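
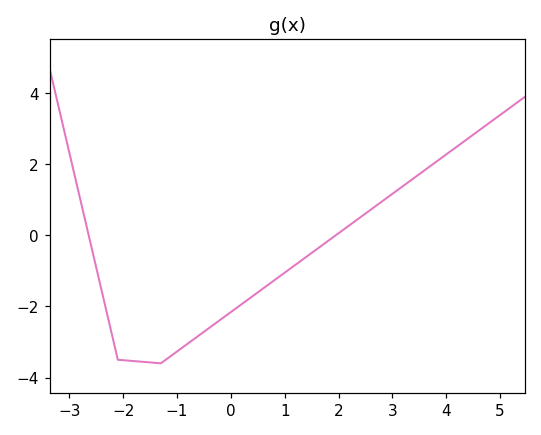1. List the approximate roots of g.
-2.6, 2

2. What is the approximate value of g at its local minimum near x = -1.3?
-3.6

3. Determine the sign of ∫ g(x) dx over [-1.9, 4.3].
negative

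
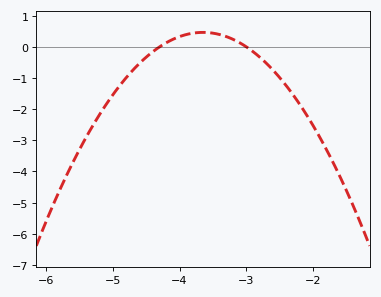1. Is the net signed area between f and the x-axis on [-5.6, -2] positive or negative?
negative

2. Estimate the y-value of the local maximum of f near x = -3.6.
0.5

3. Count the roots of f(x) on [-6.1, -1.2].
2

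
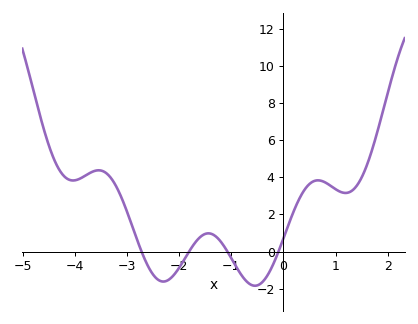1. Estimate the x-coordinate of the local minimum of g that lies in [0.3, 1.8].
1.2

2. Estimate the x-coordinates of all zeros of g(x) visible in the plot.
-2.7, -1.8, -1.1, -0.1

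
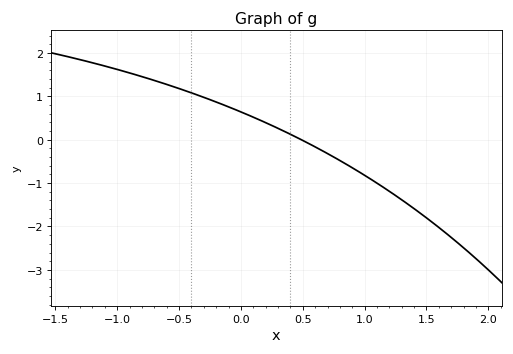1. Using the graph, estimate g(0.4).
0.125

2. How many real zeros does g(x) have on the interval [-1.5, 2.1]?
1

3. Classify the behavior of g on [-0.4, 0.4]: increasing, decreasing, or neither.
decreasing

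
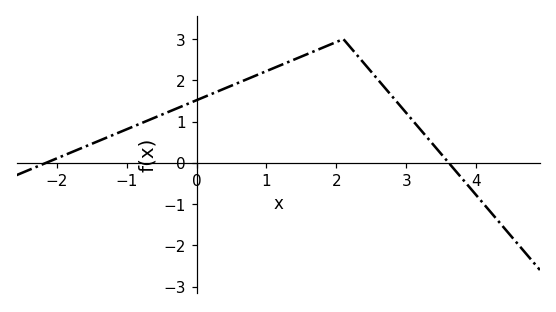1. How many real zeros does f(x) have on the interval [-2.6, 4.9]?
2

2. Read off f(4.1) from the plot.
-0.984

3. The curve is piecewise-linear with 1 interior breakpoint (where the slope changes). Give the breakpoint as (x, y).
(2.1, 3)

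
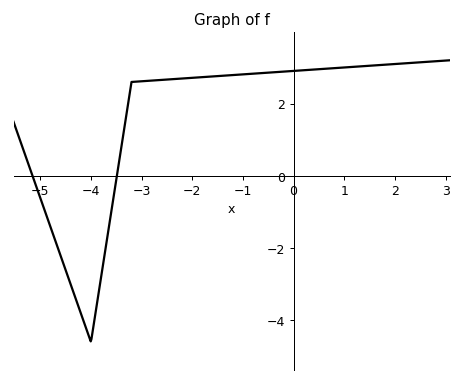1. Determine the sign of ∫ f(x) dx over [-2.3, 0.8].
positive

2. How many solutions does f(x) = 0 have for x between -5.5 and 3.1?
2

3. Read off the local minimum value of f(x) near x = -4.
-4.6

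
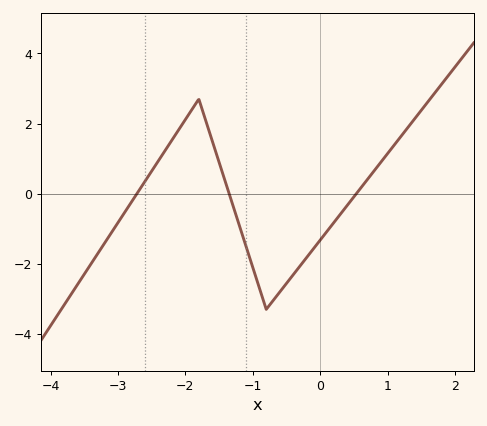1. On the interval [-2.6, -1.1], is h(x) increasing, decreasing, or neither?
neither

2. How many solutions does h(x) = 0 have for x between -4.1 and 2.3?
3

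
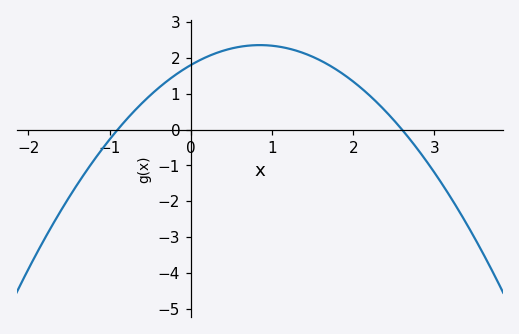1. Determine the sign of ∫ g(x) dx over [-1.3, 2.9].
positive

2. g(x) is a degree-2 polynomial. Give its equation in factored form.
y = -0.77(x + 0.9)(x - 2.6)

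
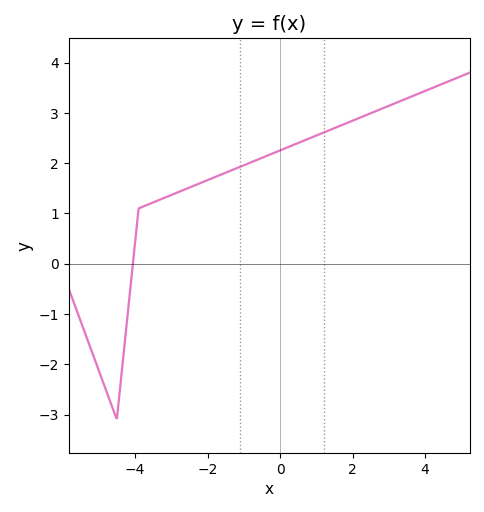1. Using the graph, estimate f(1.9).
2.8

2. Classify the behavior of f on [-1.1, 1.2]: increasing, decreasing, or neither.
increasing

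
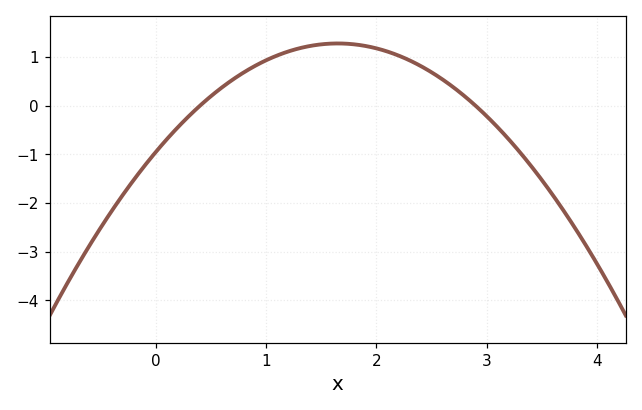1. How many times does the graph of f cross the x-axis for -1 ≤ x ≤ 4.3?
2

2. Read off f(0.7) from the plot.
0.5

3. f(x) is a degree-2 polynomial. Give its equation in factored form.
y = -0.82(x - 0.4)(x - 2.9)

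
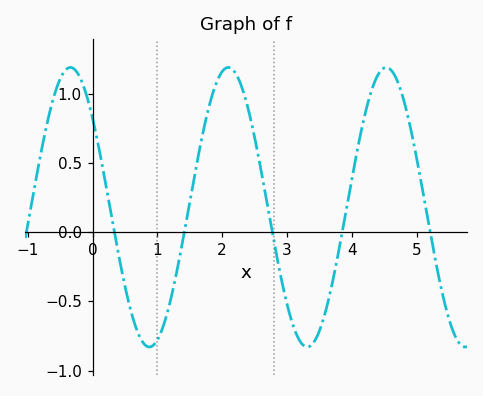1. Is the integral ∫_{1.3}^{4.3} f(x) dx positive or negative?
positive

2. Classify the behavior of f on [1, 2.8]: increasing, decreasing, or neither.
neither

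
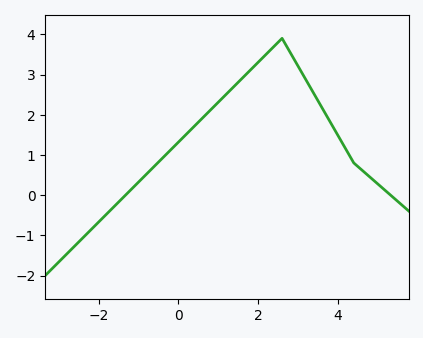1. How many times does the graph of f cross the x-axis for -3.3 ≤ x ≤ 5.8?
2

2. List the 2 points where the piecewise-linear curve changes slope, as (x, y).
(2.6, 3.9); (4.4, 0.8)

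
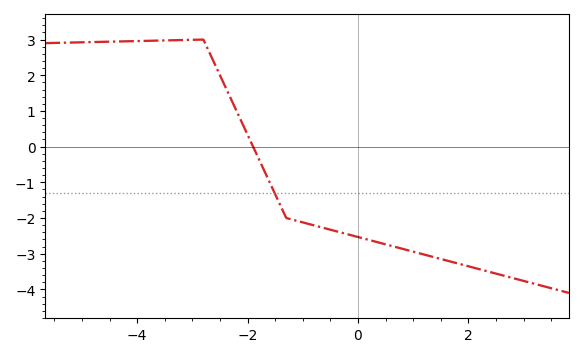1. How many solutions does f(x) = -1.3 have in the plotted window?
1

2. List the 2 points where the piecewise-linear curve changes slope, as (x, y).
(-2.8, 3); (-1.3, -2)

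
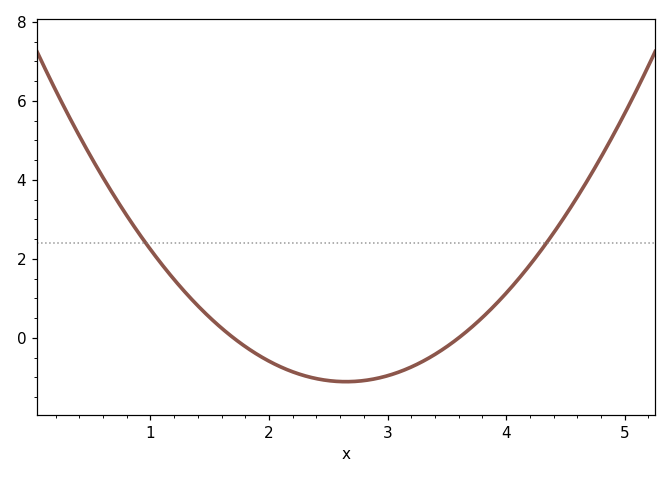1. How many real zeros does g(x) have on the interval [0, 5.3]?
2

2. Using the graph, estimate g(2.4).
-1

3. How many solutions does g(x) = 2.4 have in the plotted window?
2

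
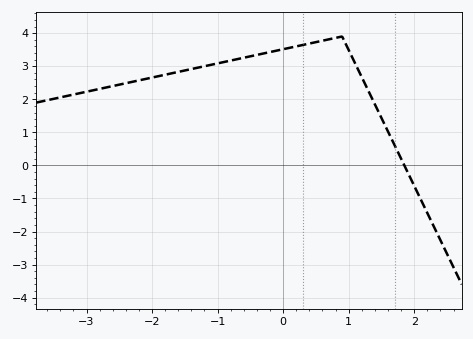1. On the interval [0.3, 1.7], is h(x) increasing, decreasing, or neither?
neither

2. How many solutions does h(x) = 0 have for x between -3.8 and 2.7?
1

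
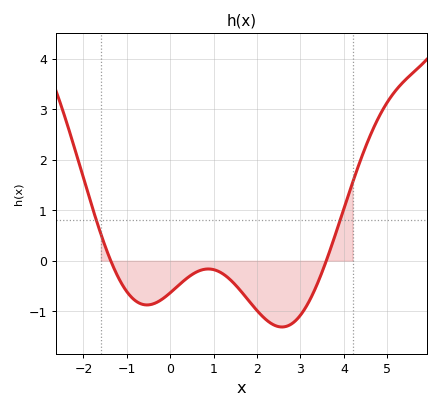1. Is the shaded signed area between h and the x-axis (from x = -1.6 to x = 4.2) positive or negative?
negative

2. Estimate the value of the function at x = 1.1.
-0.205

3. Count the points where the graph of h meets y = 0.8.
2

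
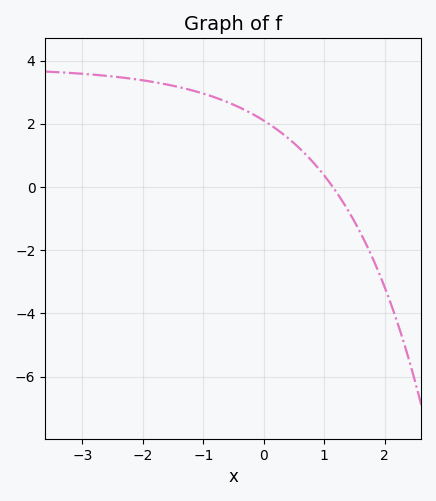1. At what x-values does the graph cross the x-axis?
1.1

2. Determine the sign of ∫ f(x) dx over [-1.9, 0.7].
positive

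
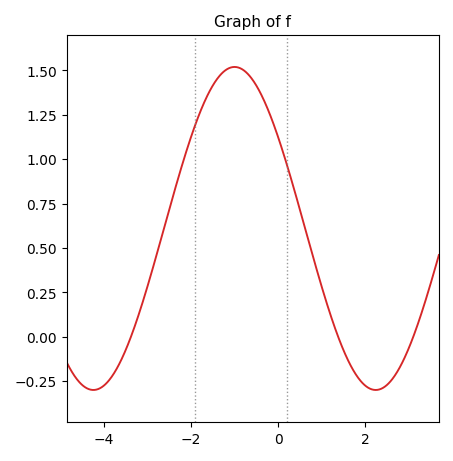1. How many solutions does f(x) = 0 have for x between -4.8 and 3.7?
3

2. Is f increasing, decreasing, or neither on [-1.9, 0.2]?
neither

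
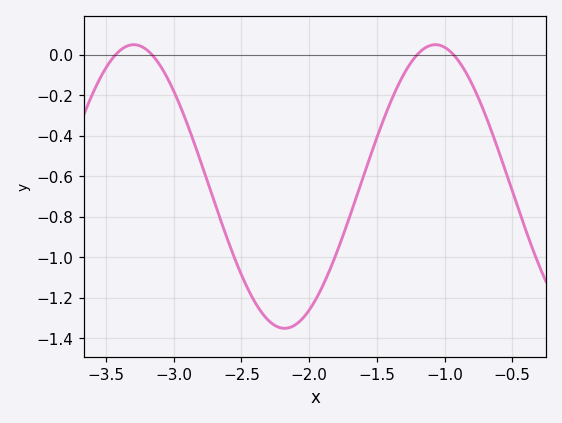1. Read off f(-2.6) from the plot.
-0.92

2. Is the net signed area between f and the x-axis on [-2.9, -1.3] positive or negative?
negative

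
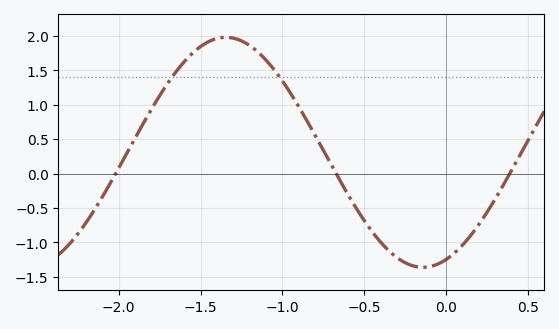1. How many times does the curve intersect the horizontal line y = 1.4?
2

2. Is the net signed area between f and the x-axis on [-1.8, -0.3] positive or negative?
positive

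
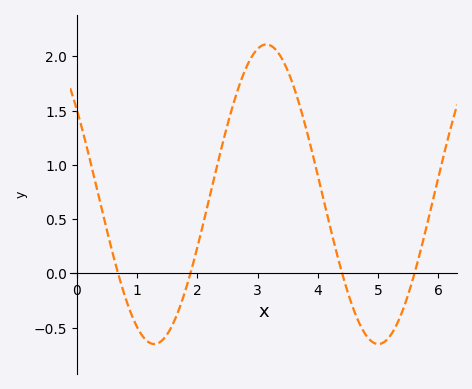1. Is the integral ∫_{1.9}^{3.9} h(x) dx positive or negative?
positive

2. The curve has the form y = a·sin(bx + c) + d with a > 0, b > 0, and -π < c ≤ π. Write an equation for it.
y = 1.38sin(1.7x + 2.5) + 0.73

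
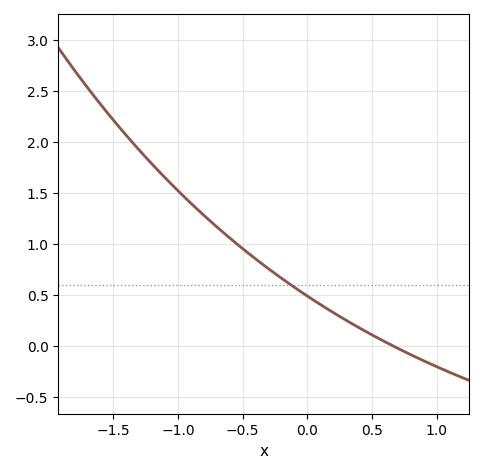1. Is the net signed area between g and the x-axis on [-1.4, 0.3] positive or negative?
positive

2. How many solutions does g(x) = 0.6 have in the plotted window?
1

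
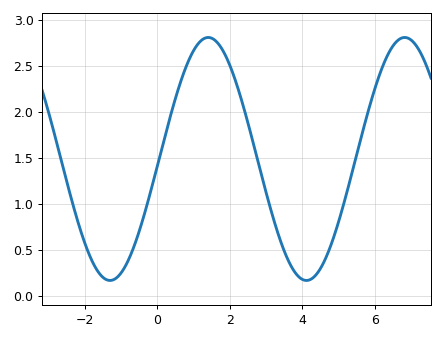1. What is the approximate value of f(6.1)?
2.35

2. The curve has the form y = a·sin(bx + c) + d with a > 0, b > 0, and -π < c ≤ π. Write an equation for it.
y = 1.32sin(1.2x - 0.06) + 1.49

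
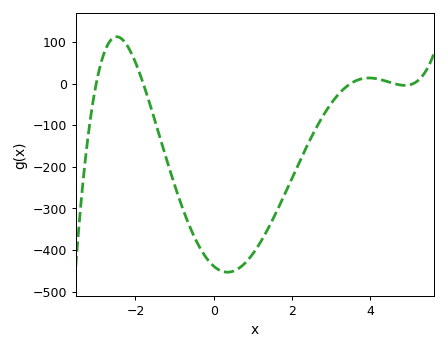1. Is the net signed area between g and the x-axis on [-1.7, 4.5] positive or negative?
negative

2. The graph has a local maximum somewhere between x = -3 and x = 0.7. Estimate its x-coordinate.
-2.48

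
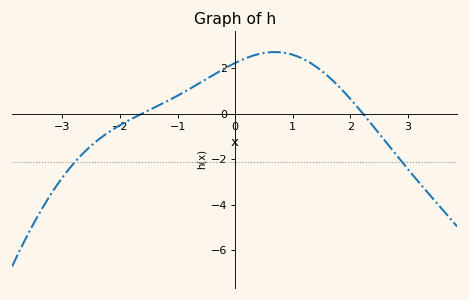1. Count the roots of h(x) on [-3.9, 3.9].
2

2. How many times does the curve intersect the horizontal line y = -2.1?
2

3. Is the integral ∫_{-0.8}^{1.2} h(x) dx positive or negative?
positive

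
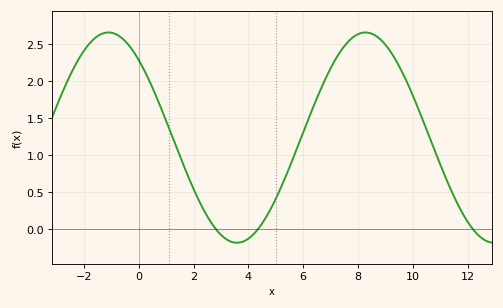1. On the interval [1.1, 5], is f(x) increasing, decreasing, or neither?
neither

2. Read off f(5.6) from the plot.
0.95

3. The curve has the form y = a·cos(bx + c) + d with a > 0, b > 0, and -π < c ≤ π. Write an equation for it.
y = 1.42cos(0.67x + 0.74) + 1.24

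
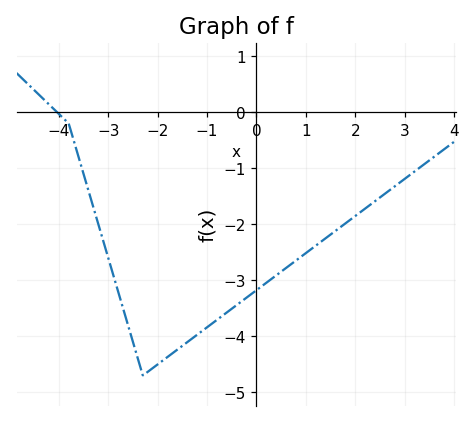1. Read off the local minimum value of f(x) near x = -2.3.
-4.7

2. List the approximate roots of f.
-4.03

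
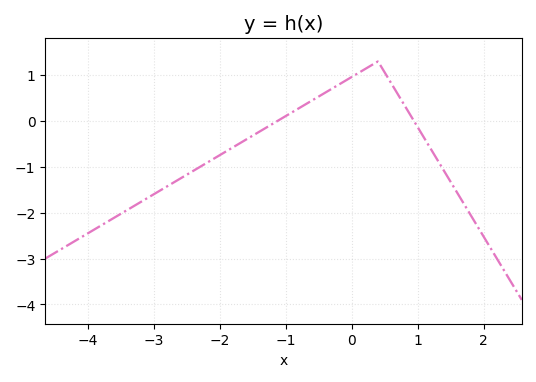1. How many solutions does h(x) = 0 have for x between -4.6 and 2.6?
2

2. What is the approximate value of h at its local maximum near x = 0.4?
1.3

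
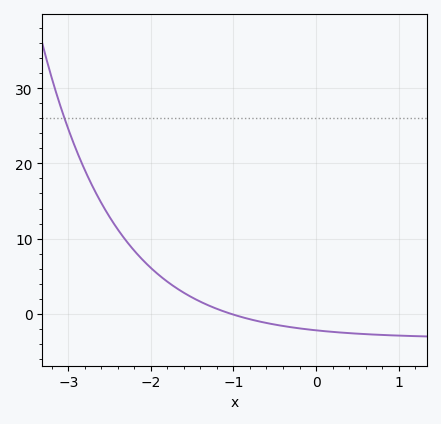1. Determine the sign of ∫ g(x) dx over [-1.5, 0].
negative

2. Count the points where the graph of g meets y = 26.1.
1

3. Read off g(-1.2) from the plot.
1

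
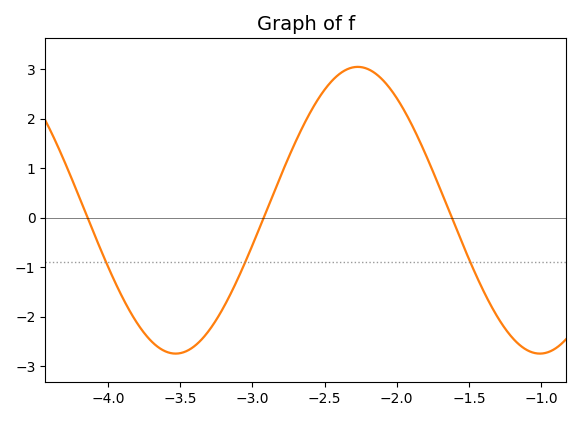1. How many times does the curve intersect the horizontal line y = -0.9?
3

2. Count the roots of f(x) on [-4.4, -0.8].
3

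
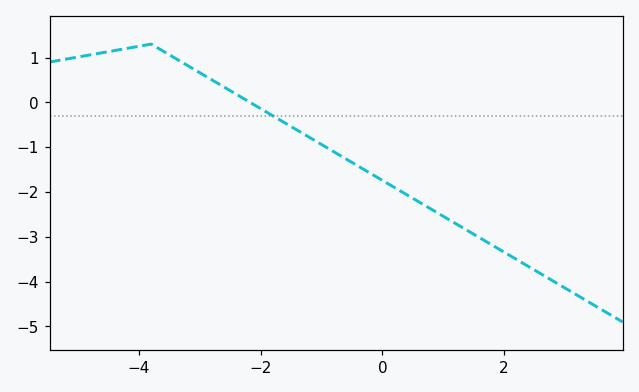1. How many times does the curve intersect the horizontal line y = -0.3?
1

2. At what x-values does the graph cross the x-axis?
-2.17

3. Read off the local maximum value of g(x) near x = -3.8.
1.3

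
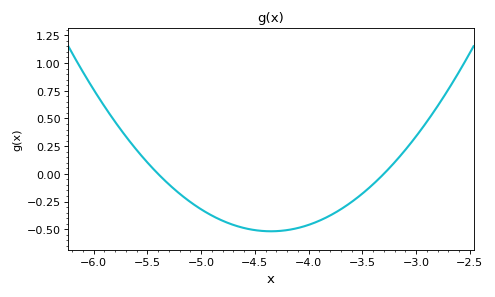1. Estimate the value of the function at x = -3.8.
-0.376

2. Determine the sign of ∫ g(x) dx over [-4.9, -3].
negative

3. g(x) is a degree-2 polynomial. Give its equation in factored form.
y = 0.47(x + 5.4)(x + 3.3)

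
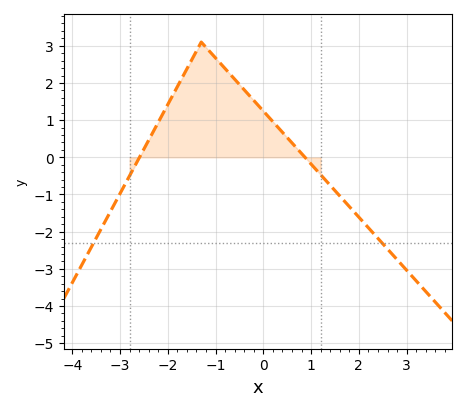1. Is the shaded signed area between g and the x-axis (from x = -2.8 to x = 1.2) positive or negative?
positive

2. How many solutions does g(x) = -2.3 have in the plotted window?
2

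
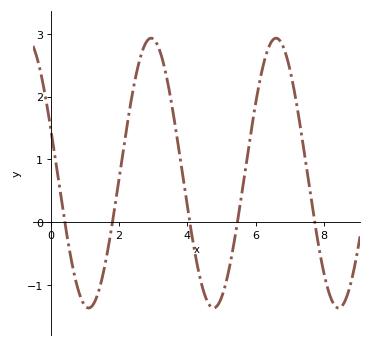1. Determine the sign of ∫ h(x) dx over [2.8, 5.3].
positive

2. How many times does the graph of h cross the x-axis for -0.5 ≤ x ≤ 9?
5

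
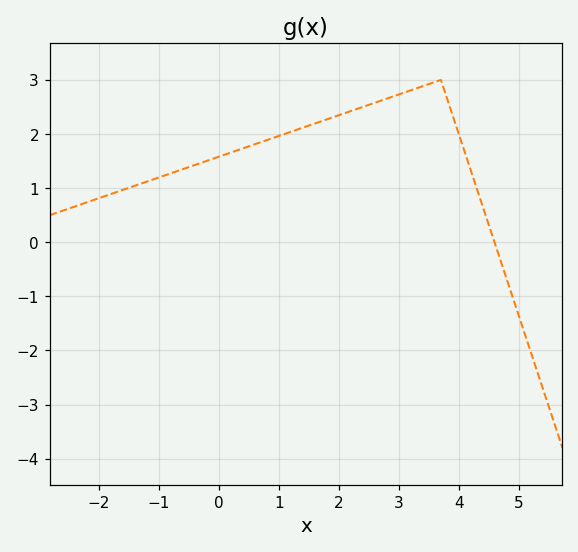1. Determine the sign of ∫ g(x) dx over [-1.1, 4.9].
positive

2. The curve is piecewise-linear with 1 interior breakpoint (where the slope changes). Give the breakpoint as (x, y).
(3.7, 3)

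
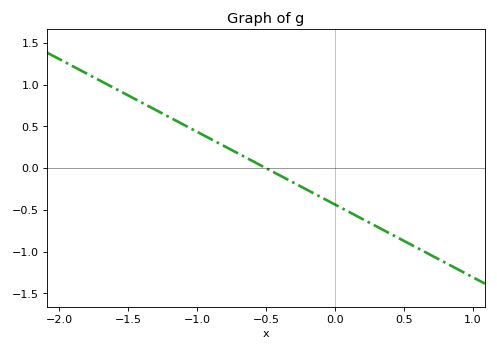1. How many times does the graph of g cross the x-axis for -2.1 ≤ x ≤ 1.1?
1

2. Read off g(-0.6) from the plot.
0.087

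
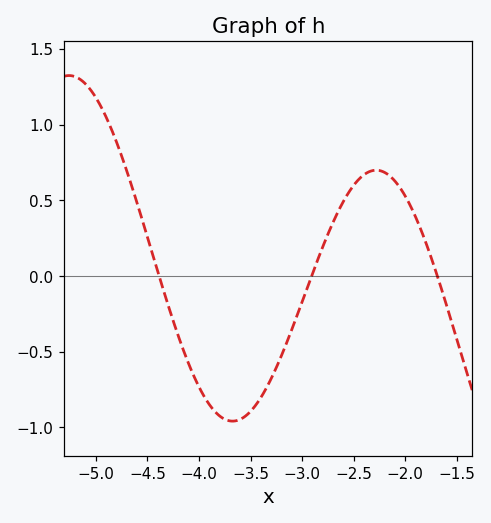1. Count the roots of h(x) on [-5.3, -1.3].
3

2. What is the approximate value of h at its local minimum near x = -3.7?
-0.959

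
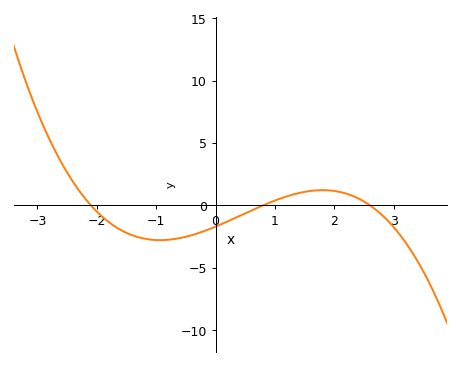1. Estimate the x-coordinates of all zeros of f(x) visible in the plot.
-2.1, 0.8, 2.6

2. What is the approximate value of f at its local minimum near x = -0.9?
-3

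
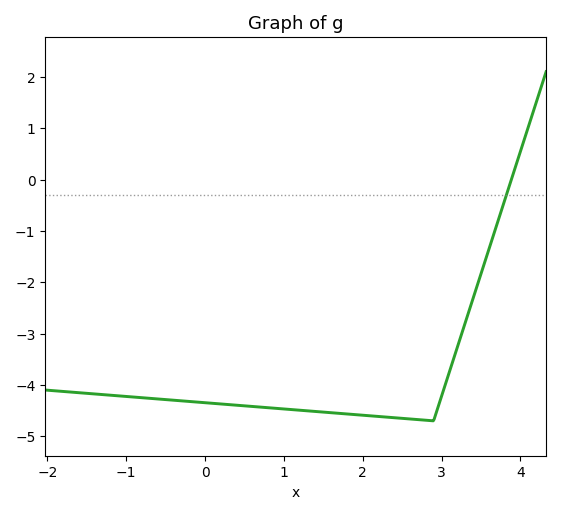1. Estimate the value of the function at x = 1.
-4.5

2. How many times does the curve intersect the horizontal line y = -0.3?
1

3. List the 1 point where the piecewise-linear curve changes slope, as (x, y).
(2.9, -4.7)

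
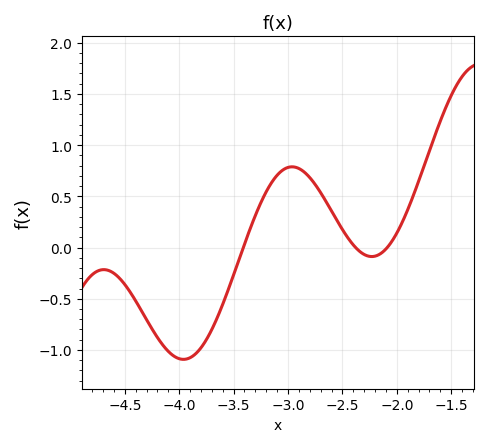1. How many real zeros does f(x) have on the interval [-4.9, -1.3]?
3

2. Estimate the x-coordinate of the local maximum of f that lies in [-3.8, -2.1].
-2.96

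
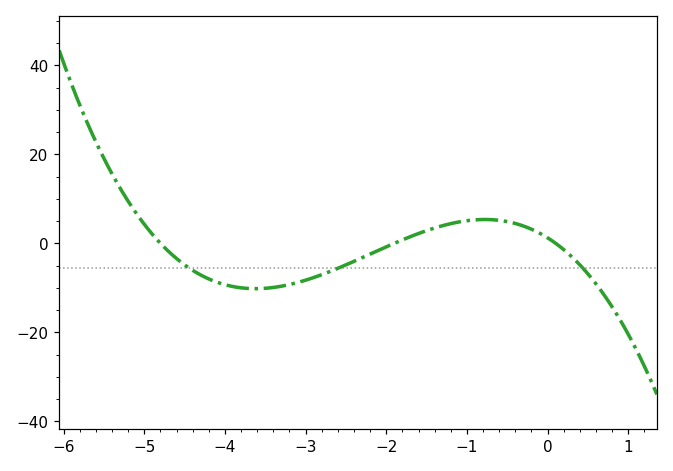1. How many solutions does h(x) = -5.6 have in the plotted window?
3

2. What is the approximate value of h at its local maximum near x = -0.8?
6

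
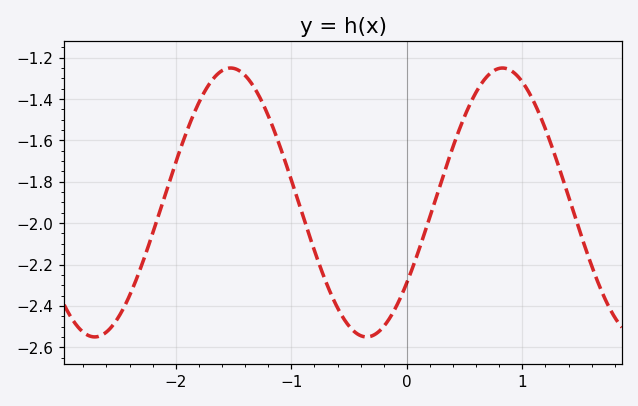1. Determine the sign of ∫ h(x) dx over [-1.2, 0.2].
negative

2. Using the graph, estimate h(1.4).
-1.87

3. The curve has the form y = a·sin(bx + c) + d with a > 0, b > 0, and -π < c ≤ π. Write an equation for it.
y = 0.65sin(2.67x - 0.64) - 1.9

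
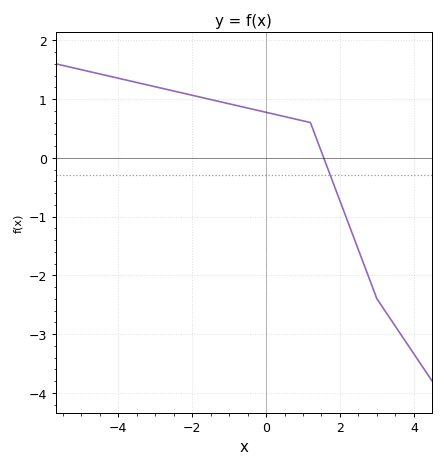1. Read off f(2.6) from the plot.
-1.7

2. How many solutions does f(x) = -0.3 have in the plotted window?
1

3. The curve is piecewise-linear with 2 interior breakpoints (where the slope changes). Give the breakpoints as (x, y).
(1.2, 0.6); (3, -2.4)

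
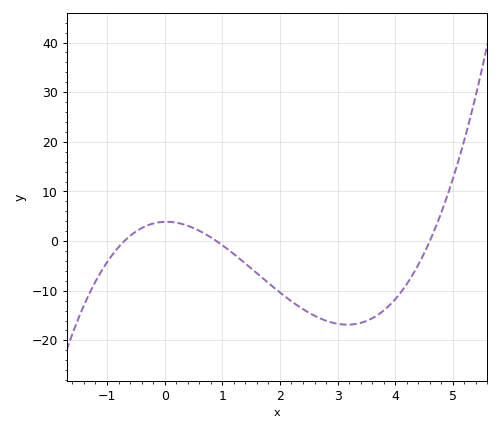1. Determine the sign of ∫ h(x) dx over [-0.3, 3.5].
negative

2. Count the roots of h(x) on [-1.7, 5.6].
3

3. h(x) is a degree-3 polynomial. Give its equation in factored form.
y = 1.34(x + 0.7)(x - 0.9)(x - 4.6)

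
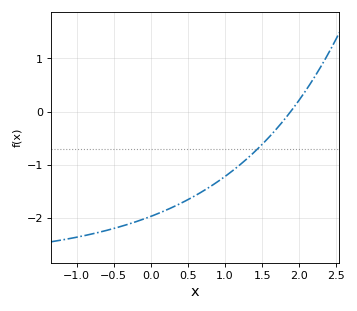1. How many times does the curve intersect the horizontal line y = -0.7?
1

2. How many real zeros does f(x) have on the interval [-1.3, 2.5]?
1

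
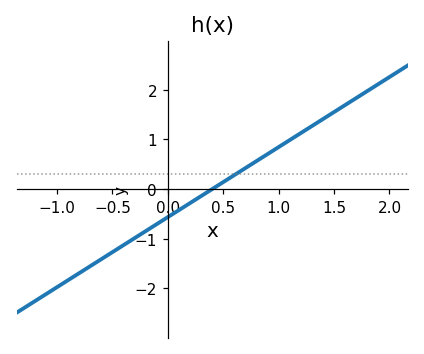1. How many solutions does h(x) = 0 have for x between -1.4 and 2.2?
1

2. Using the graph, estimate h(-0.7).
-1.55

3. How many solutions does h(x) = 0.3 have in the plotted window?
1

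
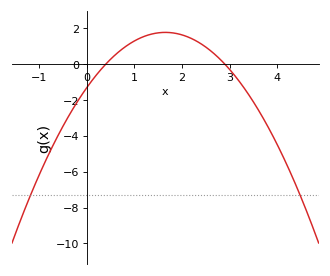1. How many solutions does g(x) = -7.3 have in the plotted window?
2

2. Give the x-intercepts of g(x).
0.4, 2.9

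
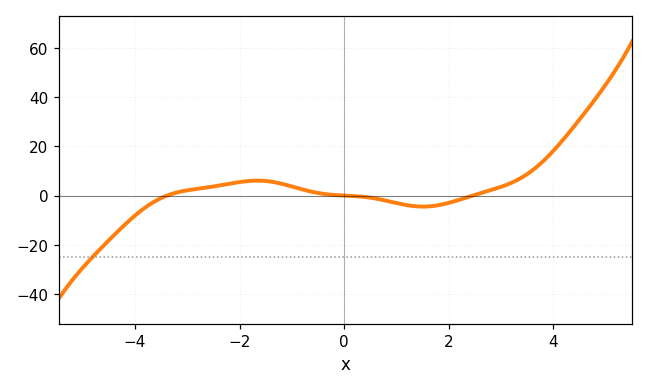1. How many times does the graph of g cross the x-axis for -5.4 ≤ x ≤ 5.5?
3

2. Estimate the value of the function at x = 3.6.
10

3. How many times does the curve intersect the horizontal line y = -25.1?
1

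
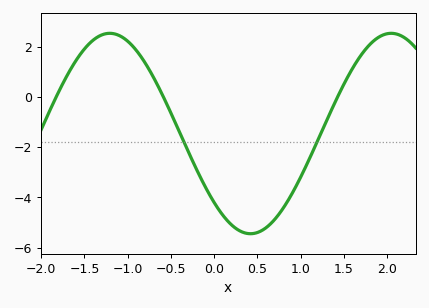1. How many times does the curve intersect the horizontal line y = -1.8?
2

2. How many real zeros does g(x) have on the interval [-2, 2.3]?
3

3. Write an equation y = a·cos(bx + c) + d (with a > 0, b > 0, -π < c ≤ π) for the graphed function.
y = 3.99cos(1.93x + 2.33) - 1.46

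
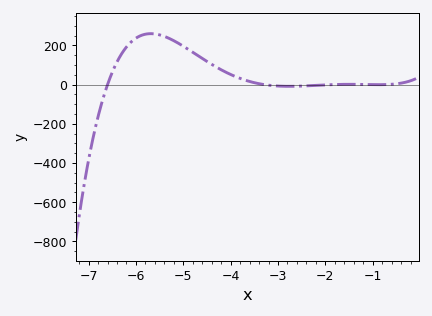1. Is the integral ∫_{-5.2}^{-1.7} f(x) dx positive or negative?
positive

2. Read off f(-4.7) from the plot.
149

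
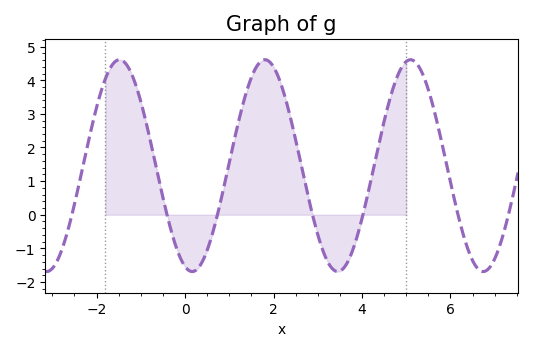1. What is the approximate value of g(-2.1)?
2.7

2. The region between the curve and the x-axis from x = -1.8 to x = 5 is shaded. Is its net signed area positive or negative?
positive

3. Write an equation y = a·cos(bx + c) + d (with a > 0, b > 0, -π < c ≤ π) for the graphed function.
y = 3.15cos(1.9x + 2.8) + 1.46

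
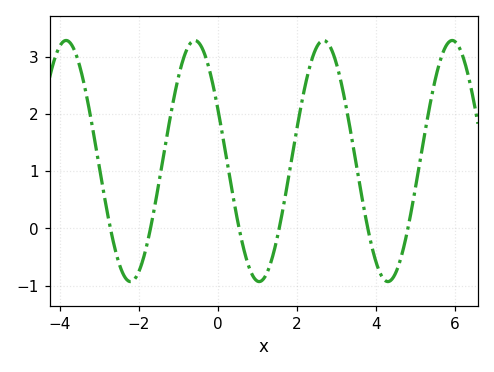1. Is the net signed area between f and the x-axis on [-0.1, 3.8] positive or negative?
positive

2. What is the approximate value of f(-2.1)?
-0.9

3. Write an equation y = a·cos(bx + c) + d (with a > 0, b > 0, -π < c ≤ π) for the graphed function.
y = 2.11cos(1.9x + 1.1) + 1.18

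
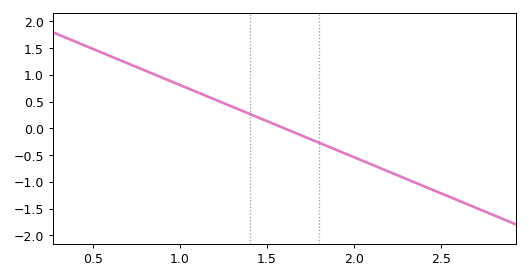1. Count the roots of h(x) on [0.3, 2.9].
1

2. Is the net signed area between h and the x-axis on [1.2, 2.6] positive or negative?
negative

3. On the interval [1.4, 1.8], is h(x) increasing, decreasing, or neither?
decreasing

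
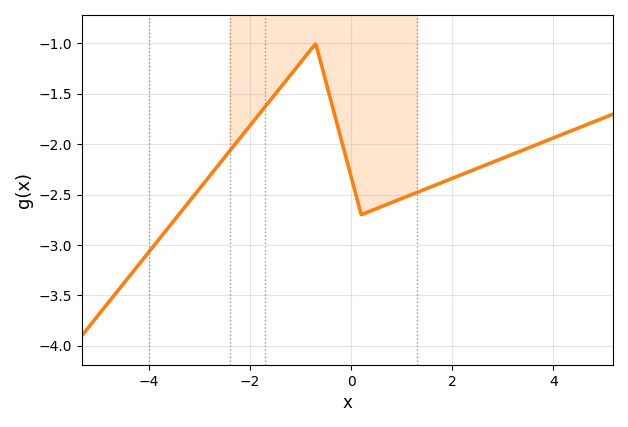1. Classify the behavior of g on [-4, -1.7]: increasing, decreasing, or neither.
increasing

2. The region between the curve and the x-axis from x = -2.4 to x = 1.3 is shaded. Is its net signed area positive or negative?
negative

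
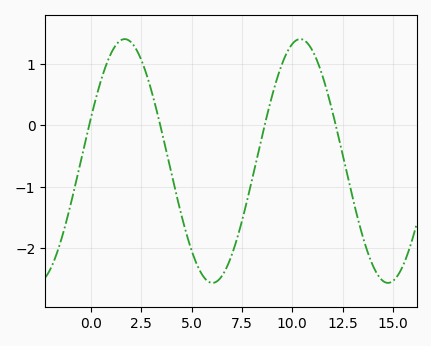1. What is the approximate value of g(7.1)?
-2.01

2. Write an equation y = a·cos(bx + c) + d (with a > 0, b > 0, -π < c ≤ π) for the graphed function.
y = 1.99cos(0.72x - 1.2) - 0.58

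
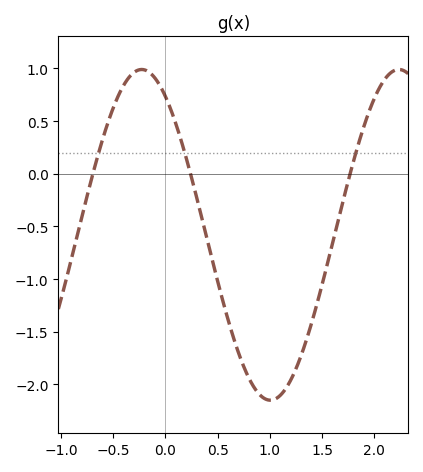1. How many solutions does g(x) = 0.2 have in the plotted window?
3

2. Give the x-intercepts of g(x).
-0.695, 0.24, 1.77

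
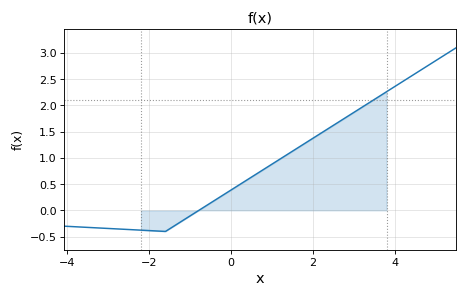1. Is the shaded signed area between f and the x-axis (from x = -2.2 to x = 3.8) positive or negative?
positive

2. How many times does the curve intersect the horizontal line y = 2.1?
1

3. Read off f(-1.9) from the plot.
-0.388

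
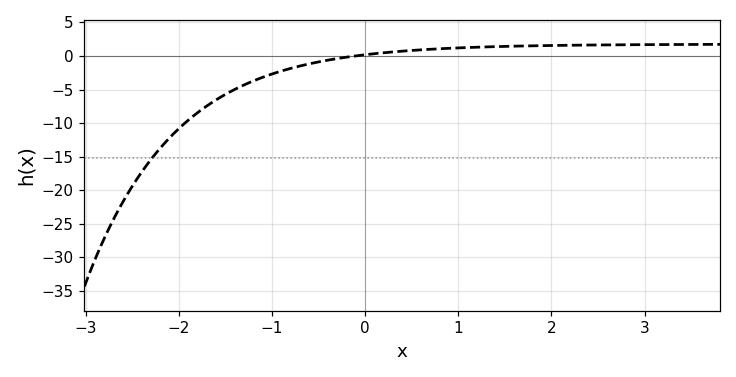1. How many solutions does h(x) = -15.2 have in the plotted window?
1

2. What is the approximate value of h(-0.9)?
-2.23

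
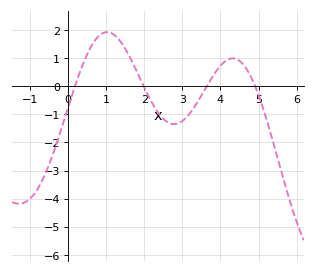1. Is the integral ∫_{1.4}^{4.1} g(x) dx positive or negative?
negative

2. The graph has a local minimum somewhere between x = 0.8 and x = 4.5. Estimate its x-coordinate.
2.8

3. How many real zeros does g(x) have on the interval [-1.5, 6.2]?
4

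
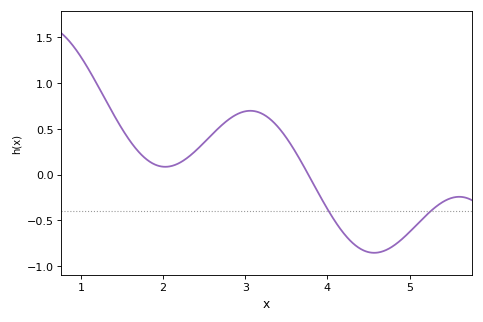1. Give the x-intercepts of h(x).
3.77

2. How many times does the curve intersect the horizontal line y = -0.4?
2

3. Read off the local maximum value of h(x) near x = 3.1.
0.697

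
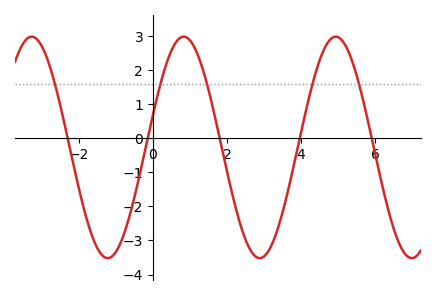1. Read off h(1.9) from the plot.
-0.48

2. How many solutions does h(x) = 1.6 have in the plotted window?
5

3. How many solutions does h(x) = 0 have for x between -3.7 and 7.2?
5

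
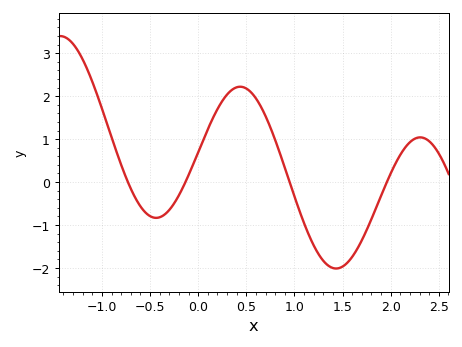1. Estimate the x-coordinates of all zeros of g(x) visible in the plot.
-0.73, -0.132, 0.95, 1.96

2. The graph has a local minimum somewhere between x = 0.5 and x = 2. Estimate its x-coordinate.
1.43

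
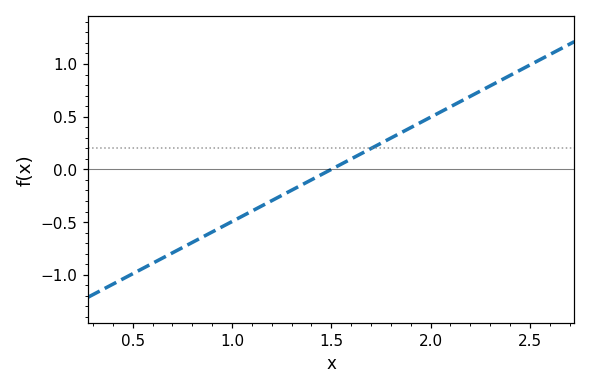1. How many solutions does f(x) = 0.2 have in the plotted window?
1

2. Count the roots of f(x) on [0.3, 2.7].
1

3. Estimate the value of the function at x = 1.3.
-0.198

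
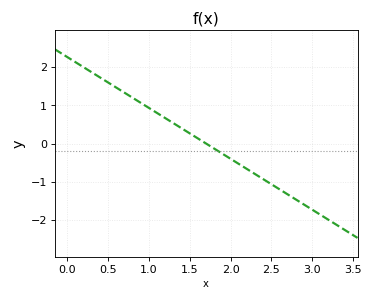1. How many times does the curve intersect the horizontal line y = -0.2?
1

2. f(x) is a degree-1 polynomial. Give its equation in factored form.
y = -1.33(x - 1.7)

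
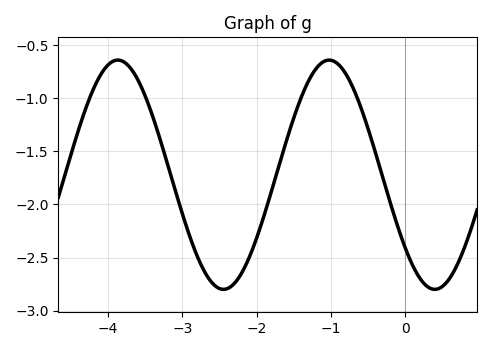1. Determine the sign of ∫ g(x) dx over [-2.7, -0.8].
negative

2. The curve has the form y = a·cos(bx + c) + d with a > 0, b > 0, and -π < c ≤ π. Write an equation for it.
y = 1.08cos(2.2x + 2.3) - 1.72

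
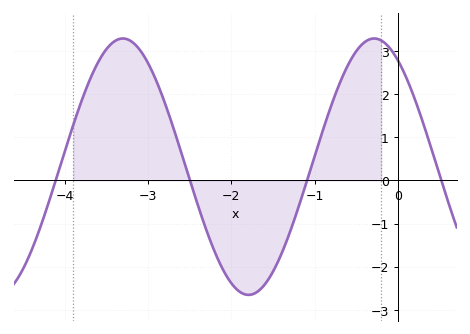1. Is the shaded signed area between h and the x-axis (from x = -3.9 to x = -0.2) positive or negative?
positive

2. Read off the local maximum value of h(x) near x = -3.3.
3.29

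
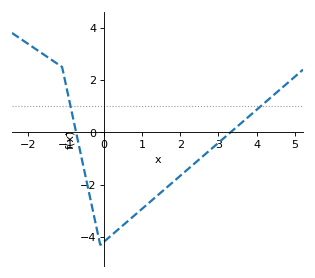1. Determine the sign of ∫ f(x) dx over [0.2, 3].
negative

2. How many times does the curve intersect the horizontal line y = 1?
2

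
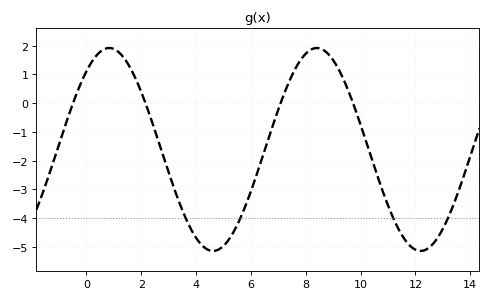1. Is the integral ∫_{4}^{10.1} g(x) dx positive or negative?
negative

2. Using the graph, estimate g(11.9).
-5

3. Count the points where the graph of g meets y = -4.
4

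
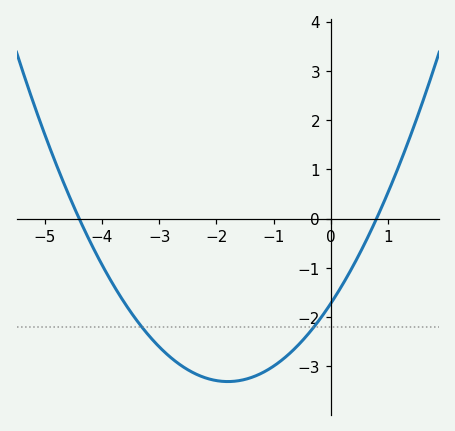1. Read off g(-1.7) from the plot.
-3.3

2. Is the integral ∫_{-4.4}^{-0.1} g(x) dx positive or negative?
negative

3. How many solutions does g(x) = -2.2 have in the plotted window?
2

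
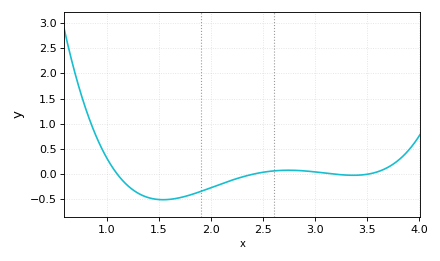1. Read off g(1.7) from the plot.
-0.465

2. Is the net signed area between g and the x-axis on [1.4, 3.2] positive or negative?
negative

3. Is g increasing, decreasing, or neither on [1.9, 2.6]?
increasing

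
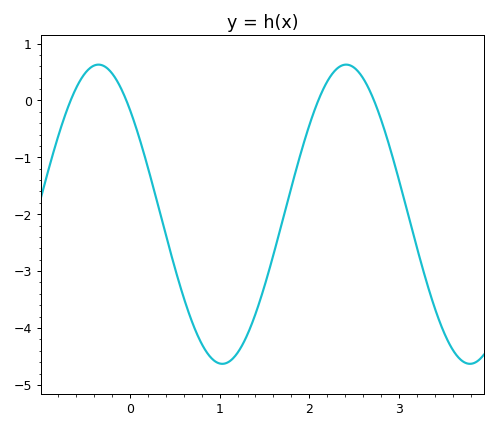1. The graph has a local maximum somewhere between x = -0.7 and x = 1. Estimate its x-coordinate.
-0.346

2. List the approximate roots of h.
-0.657, -0.037, 2.1, 2.72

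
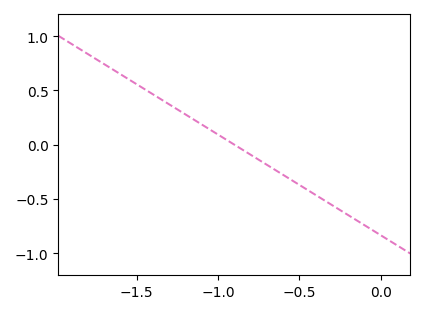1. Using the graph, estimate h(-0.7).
-0.2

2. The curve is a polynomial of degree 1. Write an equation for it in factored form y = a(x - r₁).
y = -0.93(x + 0.9)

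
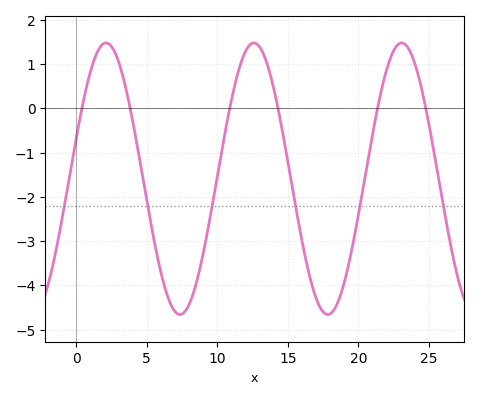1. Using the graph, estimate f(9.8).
-1.9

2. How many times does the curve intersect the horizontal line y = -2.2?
6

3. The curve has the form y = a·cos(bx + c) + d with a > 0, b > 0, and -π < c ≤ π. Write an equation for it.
y = 3.07cos(0.6x - 1.27) - 1.59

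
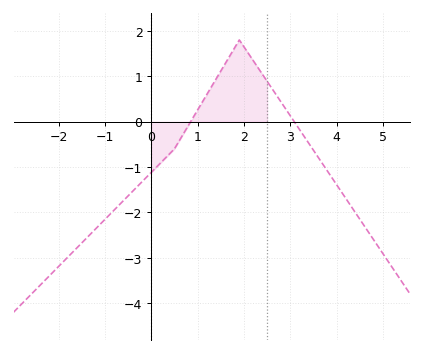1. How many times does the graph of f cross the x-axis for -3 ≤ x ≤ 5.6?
2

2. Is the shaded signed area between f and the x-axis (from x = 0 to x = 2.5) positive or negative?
positive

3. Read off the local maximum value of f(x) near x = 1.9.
1.8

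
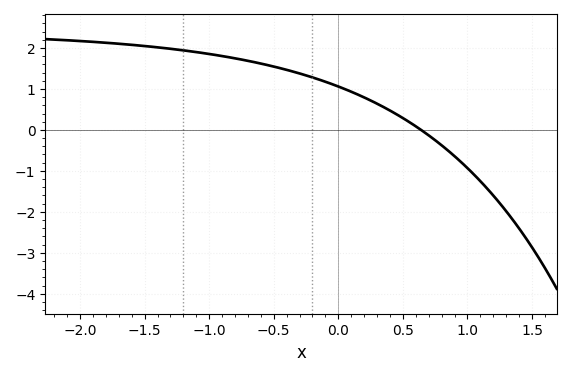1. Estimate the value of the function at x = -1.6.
2.08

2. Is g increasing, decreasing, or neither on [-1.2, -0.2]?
decreasing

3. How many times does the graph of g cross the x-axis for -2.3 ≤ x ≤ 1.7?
1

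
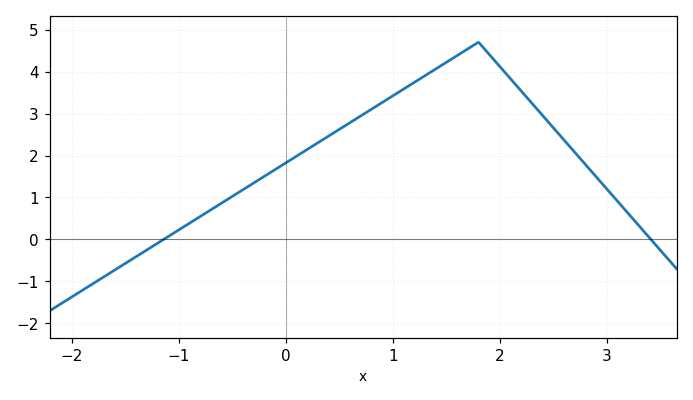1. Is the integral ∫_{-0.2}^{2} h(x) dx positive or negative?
positive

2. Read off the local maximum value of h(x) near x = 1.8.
4.7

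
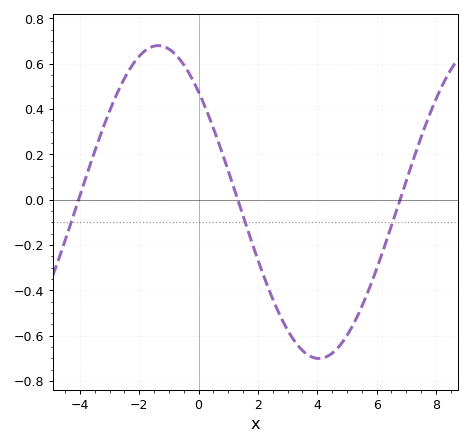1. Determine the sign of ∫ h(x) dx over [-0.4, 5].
negative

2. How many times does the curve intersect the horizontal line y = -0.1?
3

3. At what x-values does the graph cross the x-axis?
-4, 1.4, 6.8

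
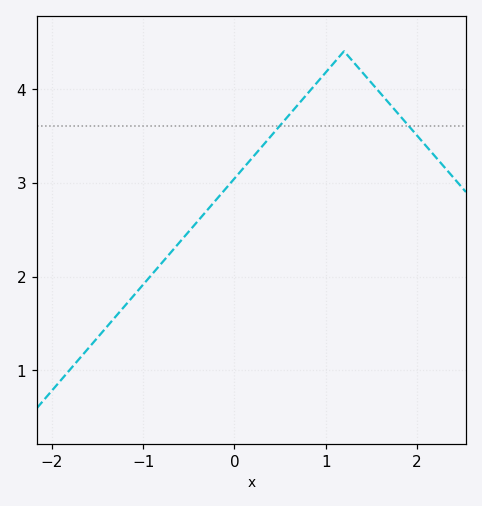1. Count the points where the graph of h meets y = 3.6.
2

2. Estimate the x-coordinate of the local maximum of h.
1.2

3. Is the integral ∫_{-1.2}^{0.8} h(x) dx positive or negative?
positive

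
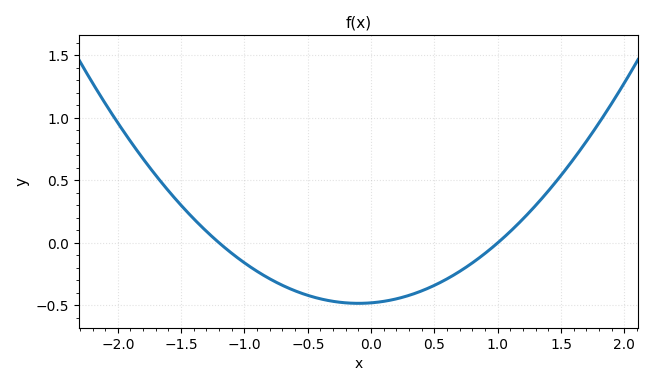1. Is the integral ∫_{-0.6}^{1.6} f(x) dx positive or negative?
negative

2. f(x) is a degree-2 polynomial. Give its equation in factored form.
y = 0.4(x + 1.2)(x - 1)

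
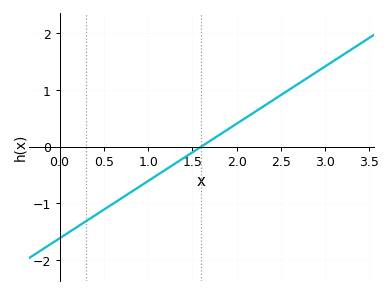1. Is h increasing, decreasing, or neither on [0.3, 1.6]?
increasing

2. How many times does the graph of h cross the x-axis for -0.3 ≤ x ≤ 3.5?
1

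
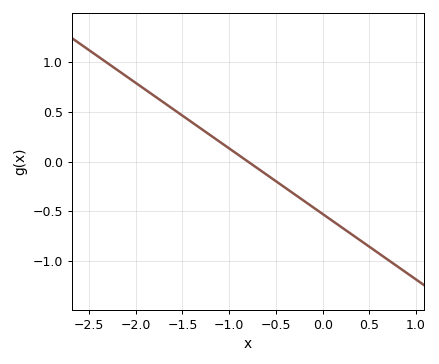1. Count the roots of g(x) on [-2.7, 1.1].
1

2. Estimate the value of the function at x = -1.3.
0.33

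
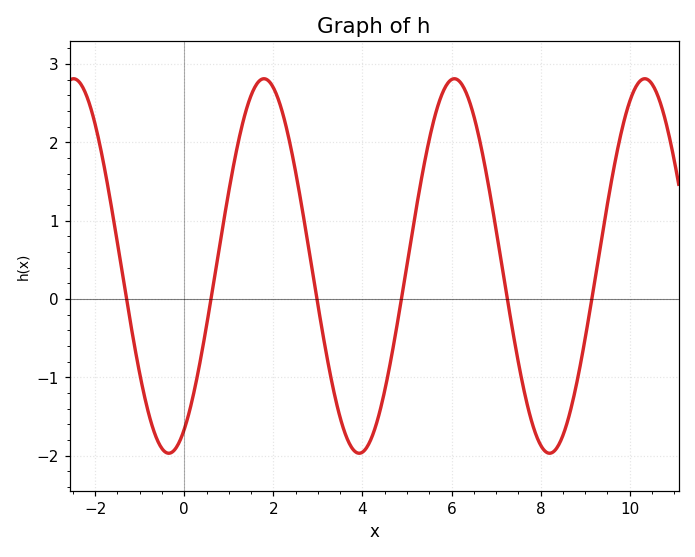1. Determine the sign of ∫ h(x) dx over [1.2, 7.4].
positive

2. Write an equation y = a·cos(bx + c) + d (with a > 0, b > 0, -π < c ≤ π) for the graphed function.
y = 2.39cos(1.47x - 2.63) + 0.42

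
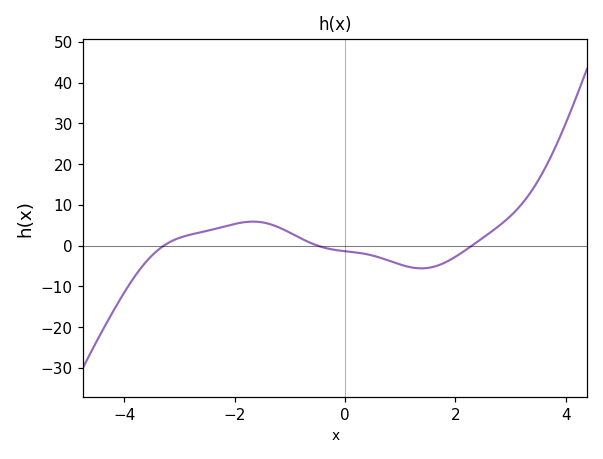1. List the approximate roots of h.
-3.2, -0.4, 2.4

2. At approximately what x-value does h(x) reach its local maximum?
-1.6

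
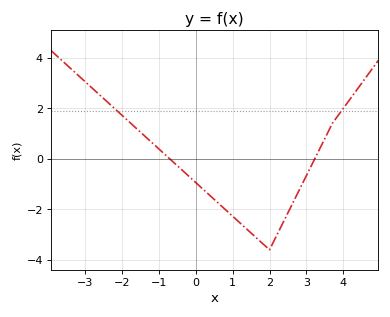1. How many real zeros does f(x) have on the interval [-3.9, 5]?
2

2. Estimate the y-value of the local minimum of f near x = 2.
-3.6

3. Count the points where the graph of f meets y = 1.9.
2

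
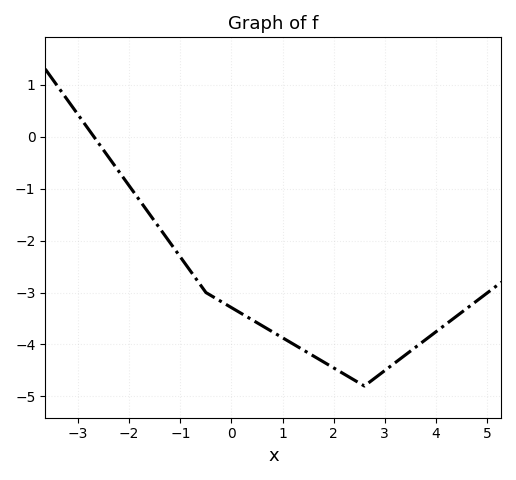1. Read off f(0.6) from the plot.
-3.64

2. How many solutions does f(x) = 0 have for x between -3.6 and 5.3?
1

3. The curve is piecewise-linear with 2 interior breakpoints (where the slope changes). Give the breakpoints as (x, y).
(-0.5, -3); (2.6, -4.8)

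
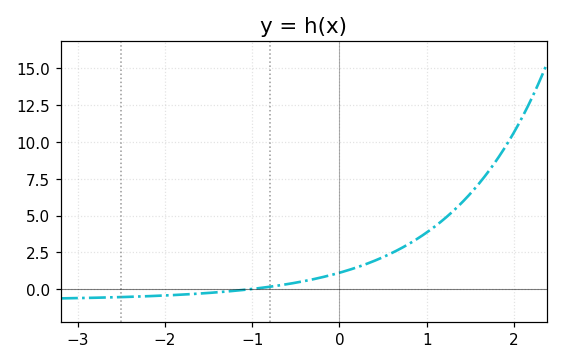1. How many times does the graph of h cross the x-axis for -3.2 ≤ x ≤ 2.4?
1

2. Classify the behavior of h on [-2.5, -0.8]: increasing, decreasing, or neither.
increasing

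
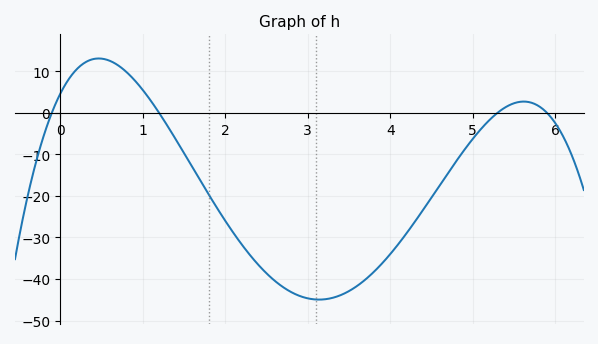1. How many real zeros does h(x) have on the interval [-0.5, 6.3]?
4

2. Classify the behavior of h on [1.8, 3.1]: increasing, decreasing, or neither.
decreasing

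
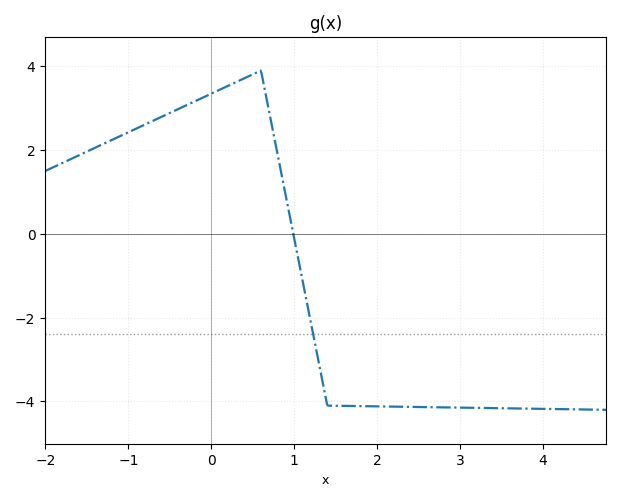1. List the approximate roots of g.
0.99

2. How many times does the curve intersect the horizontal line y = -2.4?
1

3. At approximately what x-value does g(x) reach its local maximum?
0.599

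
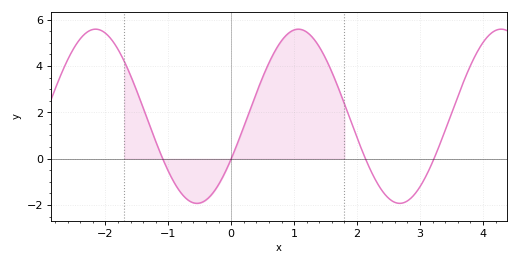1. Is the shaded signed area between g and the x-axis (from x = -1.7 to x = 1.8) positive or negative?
positive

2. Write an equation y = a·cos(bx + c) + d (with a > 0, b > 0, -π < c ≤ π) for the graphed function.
y = 3.76cos(1.9x - 2.1) + 1.83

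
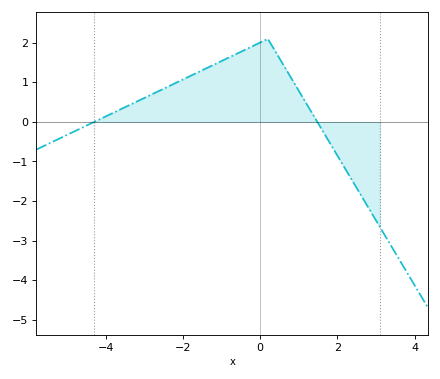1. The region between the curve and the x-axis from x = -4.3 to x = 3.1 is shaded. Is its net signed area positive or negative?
positive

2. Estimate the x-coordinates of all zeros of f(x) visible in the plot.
-4.3, 1.48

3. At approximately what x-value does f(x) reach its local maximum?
0.199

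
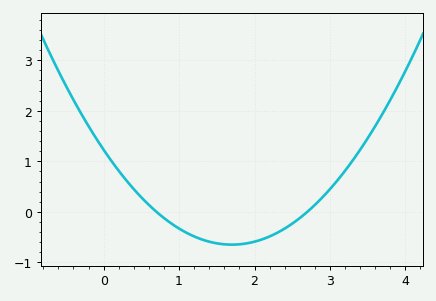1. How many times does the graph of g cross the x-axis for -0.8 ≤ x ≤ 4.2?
2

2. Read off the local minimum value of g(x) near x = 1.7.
-0.7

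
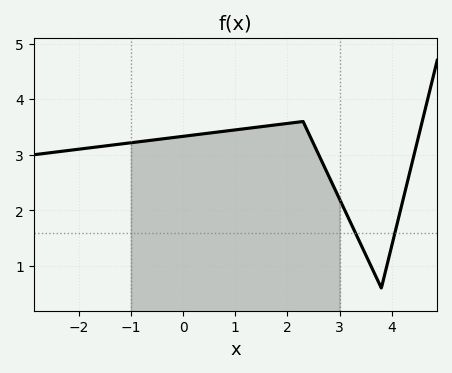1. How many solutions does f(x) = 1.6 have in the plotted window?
2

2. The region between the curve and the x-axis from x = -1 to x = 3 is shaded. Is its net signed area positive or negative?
positive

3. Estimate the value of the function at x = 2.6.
3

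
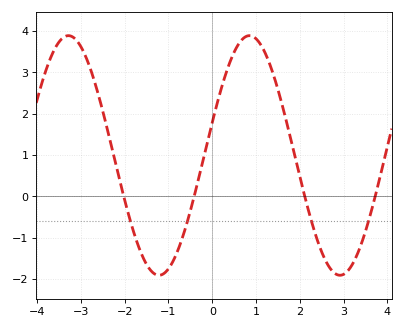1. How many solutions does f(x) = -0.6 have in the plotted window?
4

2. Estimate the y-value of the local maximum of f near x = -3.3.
3.89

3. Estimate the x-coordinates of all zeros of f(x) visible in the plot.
-2.02, -0.414, 2.11, 3.72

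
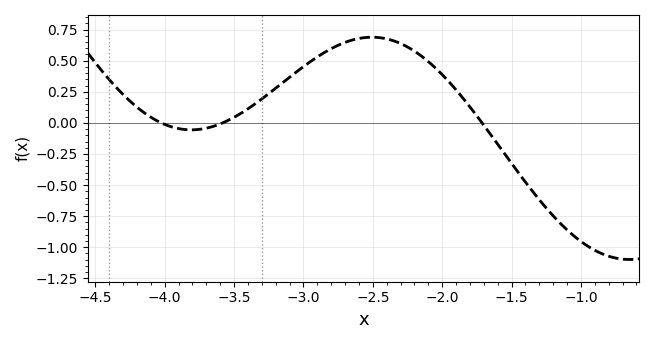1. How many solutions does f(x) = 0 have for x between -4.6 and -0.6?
3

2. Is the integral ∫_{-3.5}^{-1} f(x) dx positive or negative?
positive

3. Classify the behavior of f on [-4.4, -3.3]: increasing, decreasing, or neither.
neither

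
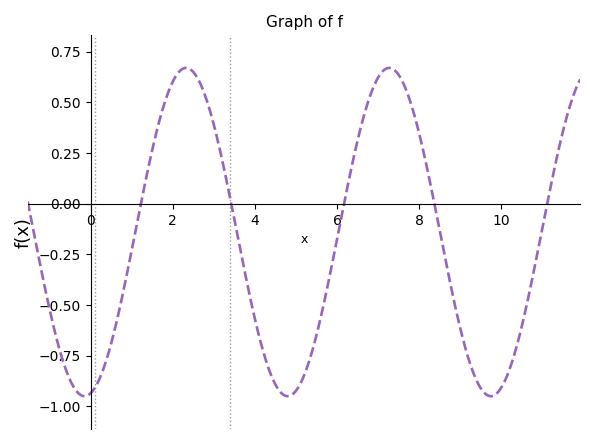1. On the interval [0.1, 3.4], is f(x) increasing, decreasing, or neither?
neither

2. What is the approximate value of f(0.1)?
-0.91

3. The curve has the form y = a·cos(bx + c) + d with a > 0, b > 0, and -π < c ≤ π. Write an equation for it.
y = 0.81cos(1.27x - 2.95) - 0.14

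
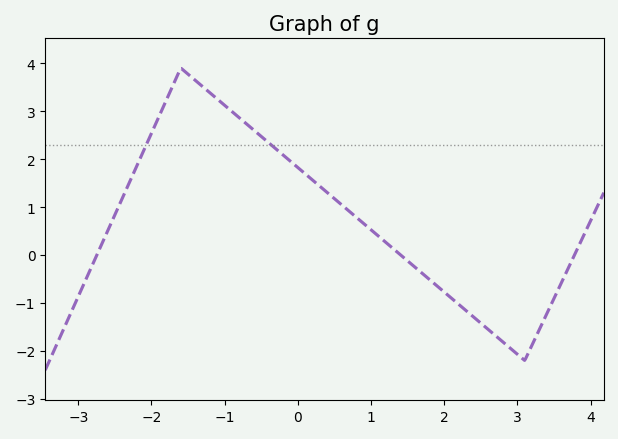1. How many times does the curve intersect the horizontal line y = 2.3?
2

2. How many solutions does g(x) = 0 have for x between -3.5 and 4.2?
3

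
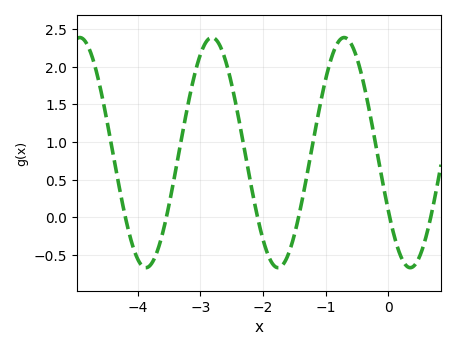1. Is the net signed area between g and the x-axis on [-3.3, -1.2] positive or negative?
positive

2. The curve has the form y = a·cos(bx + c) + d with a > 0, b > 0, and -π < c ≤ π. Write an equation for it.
y = 1.53cos(2.98x + 2.1) + 0.86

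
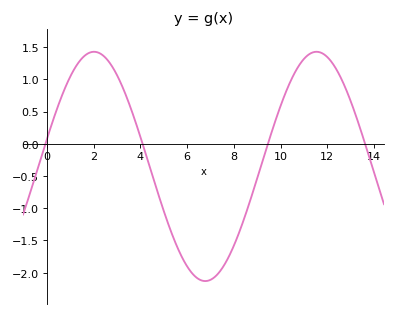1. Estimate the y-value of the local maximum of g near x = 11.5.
1.43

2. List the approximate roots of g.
-0.065, 4.1, 9.46, 13.6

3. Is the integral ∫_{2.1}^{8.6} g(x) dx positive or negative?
negative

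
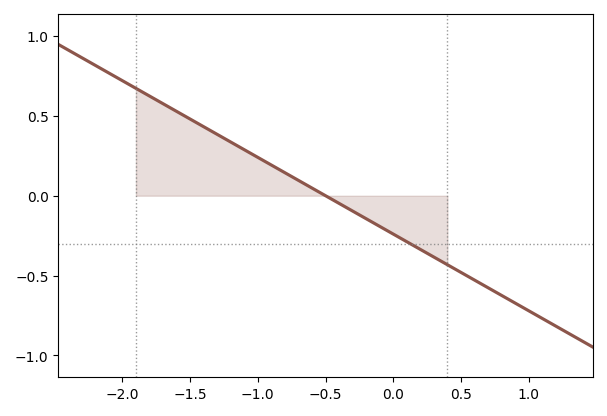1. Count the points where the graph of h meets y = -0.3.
1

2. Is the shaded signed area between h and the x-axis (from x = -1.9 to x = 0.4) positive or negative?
positive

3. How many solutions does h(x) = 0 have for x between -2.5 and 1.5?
1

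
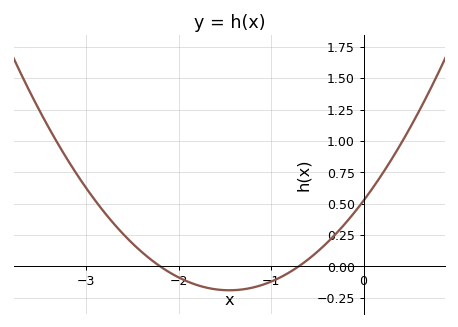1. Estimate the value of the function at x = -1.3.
-0.184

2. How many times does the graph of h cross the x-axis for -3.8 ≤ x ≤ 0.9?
2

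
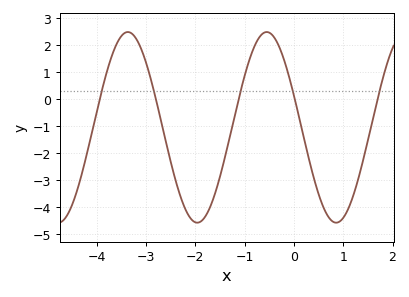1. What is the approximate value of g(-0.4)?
2.3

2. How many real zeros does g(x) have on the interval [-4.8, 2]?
5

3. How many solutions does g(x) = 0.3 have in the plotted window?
5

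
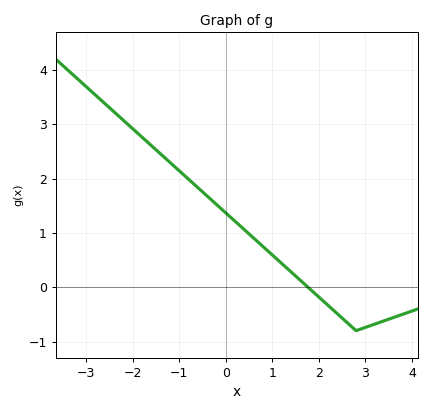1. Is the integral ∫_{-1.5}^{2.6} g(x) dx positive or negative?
positive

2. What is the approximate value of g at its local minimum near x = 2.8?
-0.8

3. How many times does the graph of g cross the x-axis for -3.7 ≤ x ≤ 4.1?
1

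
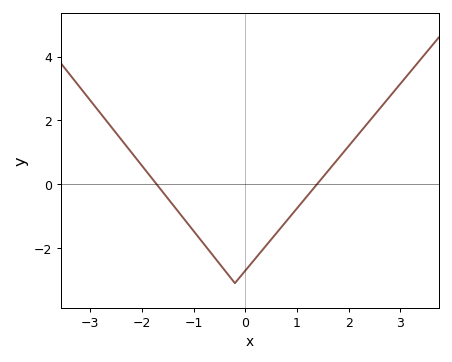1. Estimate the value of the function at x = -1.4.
-0.644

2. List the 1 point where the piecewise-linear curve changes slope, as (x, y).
(-0.2, -3.1)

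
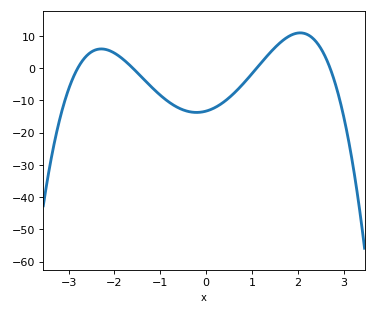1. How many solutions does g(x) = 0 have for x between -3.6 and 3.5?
4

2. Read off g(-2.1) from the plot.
5.38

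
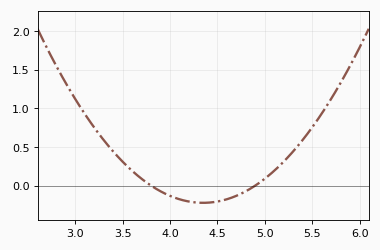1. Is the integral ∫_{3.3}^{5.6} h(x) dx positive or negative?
positive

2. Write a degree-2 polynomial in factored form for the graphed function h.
y = 0.74(x - 3.8)(x - 4.9)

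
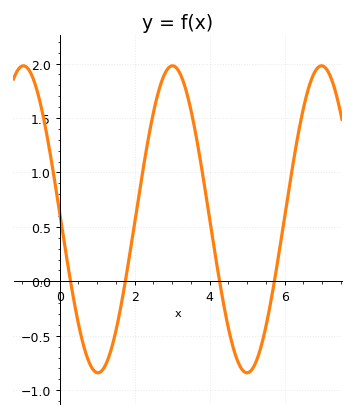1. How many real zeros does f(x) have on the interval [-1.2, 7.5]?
4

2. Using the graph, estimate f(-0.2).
1.05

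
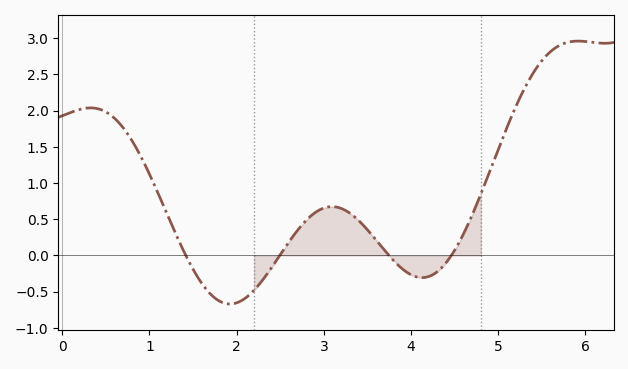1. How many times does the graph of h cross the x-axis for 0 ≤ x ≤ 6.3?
4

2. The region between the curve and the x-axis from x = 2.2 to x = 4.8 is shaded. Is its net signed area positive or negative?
positive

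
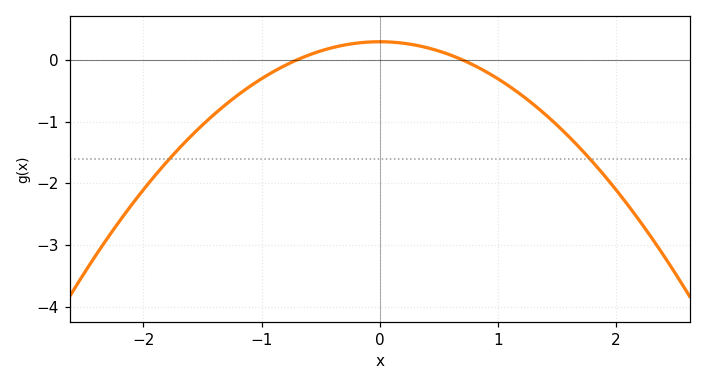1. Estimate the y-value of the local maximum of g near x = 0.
0.294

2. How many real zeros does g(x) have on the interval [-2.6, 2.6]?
2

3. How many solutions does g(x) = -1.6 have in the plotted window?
2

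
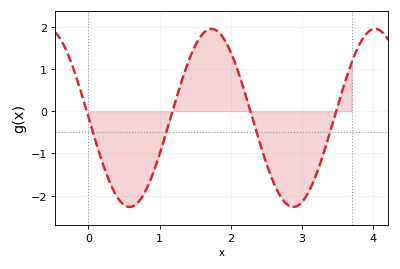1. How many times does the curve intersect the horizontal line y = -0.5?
4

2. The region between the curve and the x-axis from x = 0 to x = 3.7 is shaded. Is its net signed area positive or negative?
negative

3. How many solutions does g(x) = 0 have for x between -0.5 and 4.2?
4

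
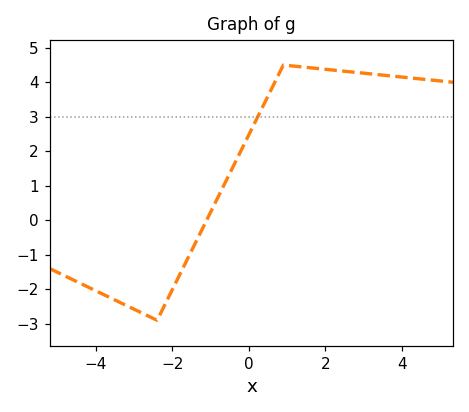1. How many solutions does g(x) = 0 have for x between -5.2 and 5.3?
1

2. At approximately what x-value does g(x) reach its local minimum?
-2.4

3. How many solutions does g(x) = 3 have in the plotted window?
1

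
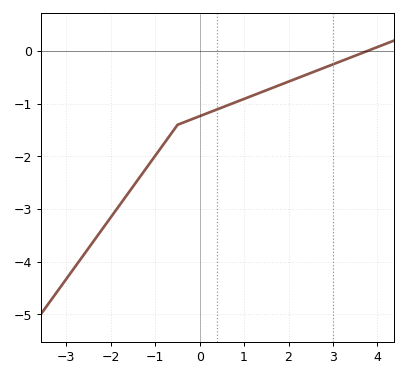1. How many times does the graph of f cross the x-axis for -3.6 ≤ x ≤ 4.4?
1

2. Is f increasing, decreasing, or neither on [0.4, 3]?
increasing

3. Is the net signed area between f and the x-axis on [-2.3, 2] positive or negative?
negative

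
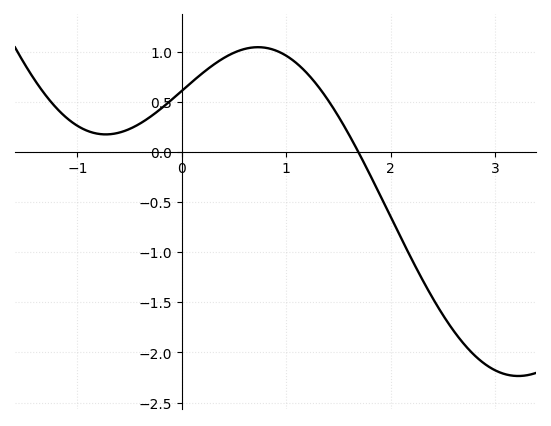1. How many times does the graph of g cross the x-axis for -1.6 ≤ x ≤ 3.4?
1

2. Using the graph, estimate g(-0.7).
0.176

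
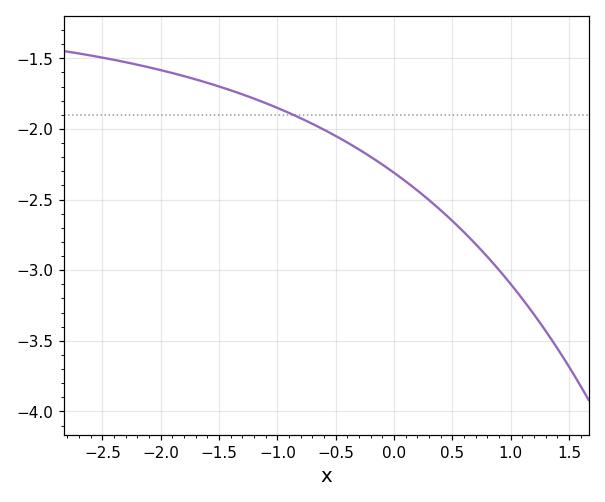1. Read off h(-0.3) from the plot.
-2.15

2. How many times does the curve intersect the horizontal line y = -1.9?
1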